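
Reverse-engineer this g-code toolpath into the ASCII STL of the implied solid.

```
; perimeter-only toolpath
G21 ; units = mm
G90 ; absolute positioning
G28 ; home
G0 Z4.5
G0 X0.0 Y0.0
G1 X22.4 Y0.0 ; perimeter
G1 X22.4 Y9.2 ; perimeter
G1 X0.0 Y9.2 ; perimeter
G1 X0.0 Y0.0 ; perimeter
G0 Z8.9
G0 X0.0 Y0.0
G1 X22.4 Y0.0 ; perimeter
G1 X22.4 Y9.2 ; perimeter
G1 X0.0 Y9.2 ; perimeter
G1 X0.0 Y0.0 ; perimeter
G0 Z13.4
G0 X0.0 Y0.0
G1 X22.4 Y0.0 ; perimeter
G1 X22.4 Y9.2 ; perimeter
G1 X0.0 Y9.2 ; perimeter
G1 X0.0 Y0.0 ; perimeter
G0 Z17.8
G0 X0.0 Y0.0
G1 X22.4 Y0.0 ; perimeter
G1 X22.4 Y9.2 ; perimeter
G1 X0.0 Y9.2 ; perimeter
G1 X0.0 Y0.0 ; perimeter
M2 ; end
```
solid part
  facet normal 0.0000 0.0000 -1.0000
    outer loop
      vertex 22.4 9.2 0.0
      vertex 22.4 0.0 0.0
      vertex 0.0 0.0 0.0
    endloop
  endfacet
  facet normal 0.0000 0.0000 -1.0000
    outer loop
      vertex 0.0 9.2 0.0
      vertex 22.4 9.2 0.0
      vertex 0.0 0.0 0.0
    endloop
  endfacet
  facet normal 0.0000 0.0000 1.0000
    outer loop
      vertex 0.0 0.0 17.8
      vertex 22.4 0.0 17.8
      vertex 22.4 9.2 17.8
    endloop
  endfacet
  facet normal 0.0000 0.0000 1.0000
    outer loop
      vertex 0.0 0.0 17.8
      vertex 22.4 9.2 17.8
      vertex 0.0 9.2 17.8
    endloop
  endfacet
  facet normal 0.0000 -1.0000 0.0000
    outer loop
      vertex 0.0 0.0 0.0
      vertex 22.4 0.0 0.0
      vertex 22.4 0.0 17.8
    endloop
  endfacet
  facet normal 0.0000 -1.0000 0.0000
    outer loop
      vertex 0.0 0.0 0.0
      vertex 22.4 0.0 17.8
      vertex 0.0 0.0 17.8
    endloop
  endfacet
  facet normal 0.0000 1.0000 0.0000
    outer loop
      vertex 22.4 9.2 17.8
      vertex 22.4 9.2 0.0
      vertex 0.0 9.2 0.0
    endloop
  endfacet
  facet normal 0.0000 1.0000 0.0000
    outer loop
      vertex 0.0 9.2 17.8
      vertex 22.4 9.2 17.8
      vertex 0.0 9.2 0.0
    endloop
  endfacet
  facet normal -1.0000 0.0000 0.0000
    outer loop
      vertex 0.0 9.2 17.8
      vertex 0.0 9.2 0.0
      vertex 0.0 0.0 0.0
    endloop
  endfacet
  facet normal -1.0000 0.0000 0.0000
    outer loop
      vertex 0.0 0.0 17.8
      vertex 0.0 9.2 17.8
      vertex 0.0 0.0 0.0
    endloop
  endfacet
  facet normal 1.0000 0.0000 0.0000
    outer loop
      vertex 22.4 0.0 0.0
      vertex 22.4 9.2 0.0
      vertex 22.4 9.2 17.8
    endloop
  endfacet
  facet normal 1.0000 0.0000 0.0000
    outer loop
      vertex 22.4 0.0 0.0
      vertex 22.4 9.2 17.8
      vertex 22.4 0.0 17.8
    endloop
  endfacet
endsolid part

The G0 Z moves step by Δz≈4.5 mm. Every layer's G1 loop is the same polygon, so the solid is a straight extrusion of it from z=0 to z≈17.8. Closing with flat bottom and top caps and triangulating gives 12 facets — a rectangular box, roughly 22.4 × 9.2 mm footprint and 17.8 mm tall.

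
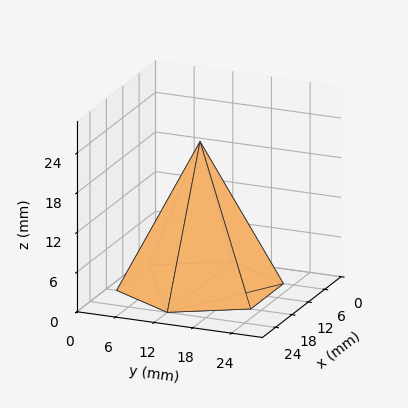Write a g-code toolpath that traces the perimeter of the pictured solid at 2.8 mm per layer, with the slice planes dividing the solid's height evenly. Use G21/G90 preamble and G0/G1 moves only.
Reading the render: the shape is a regular 6-sided pyramid, base circumscribed radius ≈ 12 mm, apex at z ≈ 22 mm (dimensions read to the nearest mm from the axis ticks). For the g-code, the solid's height is divided into equal slices at the stated Δz and each level perimeter traced with G1 moves after a G0 lift.

; perimeter-only toolpath
G21 ; units = mm
G90 ; absolute positioning
G28 ; home
; layer 1
G0 Z2.8
G0 X22.5 Y12.0
G1 X17.2 Y21.1
G1 X6.8 Y21.1
G1 X1.5 Y12.0
G1 X6.8 Y2.9
G1 X17.2 Y2.9
G1 X22.5 Y12.0
; layer 2
G0 Z5.5
G0 X21.0 Y12.0
G1 X16.5 Y19.8
G1 X7.5 Y19.8
G1 X3.0 Y12.0
G1 X7.5 Y4.2
G1 X16.5 Y4.2
G1 X21.0 Y12.0
; layer 3
G0 Z8.2
G0 X19.5 Y12.0
G1 X15.8 Y18.5
G1 X8.2 Y18.5
G1 X4.5 Y12.0
G1 X8.2 Y5.5
G1 X15.8 Y5.5
G1 X19.5 Y12.0
; layer 4
G0 Z11.0
G0 X18.0 Y12.0
G1 X15.0 Y17.2
G1 X9.0 Y17.2
G1 X6.0 Y12.0
G1 X9.0 Y6.8
G1 X15.0 Y6.8
G1 X18.0 Y12.0
; layer 5
G0 Z13.8
G0 X16.5 Y12.0
G1 X14.2 Y15.9
G1 X9.8 Y15.9
G1 X7.5 Y12.0
G1 X9.8 Y8.1
G1 X14.2 Y8.1
G1 X16.5 Y12.0
; layer 6
G0 Z16.5
G0 X15.0 Y12.0
G1 X13.5 Y14.6
G1 X10.5 Y14.6
G1 X9.0 Y12.0
G1 X10.5 Y9.4
G1 X13.5 Y9.4
G1 X15.0 Y12.0
; layer 7
G0 Z19.2
G0 X13.5 Y12.0
G1 X12.8 Y13.3
G1 X11.2 Y13.3
G1 X10.5 Y12.0
G1 X11.2 Y10.7
G1 X12.8 Y10.7
G1 X13.5 Y12.0
M2 ; end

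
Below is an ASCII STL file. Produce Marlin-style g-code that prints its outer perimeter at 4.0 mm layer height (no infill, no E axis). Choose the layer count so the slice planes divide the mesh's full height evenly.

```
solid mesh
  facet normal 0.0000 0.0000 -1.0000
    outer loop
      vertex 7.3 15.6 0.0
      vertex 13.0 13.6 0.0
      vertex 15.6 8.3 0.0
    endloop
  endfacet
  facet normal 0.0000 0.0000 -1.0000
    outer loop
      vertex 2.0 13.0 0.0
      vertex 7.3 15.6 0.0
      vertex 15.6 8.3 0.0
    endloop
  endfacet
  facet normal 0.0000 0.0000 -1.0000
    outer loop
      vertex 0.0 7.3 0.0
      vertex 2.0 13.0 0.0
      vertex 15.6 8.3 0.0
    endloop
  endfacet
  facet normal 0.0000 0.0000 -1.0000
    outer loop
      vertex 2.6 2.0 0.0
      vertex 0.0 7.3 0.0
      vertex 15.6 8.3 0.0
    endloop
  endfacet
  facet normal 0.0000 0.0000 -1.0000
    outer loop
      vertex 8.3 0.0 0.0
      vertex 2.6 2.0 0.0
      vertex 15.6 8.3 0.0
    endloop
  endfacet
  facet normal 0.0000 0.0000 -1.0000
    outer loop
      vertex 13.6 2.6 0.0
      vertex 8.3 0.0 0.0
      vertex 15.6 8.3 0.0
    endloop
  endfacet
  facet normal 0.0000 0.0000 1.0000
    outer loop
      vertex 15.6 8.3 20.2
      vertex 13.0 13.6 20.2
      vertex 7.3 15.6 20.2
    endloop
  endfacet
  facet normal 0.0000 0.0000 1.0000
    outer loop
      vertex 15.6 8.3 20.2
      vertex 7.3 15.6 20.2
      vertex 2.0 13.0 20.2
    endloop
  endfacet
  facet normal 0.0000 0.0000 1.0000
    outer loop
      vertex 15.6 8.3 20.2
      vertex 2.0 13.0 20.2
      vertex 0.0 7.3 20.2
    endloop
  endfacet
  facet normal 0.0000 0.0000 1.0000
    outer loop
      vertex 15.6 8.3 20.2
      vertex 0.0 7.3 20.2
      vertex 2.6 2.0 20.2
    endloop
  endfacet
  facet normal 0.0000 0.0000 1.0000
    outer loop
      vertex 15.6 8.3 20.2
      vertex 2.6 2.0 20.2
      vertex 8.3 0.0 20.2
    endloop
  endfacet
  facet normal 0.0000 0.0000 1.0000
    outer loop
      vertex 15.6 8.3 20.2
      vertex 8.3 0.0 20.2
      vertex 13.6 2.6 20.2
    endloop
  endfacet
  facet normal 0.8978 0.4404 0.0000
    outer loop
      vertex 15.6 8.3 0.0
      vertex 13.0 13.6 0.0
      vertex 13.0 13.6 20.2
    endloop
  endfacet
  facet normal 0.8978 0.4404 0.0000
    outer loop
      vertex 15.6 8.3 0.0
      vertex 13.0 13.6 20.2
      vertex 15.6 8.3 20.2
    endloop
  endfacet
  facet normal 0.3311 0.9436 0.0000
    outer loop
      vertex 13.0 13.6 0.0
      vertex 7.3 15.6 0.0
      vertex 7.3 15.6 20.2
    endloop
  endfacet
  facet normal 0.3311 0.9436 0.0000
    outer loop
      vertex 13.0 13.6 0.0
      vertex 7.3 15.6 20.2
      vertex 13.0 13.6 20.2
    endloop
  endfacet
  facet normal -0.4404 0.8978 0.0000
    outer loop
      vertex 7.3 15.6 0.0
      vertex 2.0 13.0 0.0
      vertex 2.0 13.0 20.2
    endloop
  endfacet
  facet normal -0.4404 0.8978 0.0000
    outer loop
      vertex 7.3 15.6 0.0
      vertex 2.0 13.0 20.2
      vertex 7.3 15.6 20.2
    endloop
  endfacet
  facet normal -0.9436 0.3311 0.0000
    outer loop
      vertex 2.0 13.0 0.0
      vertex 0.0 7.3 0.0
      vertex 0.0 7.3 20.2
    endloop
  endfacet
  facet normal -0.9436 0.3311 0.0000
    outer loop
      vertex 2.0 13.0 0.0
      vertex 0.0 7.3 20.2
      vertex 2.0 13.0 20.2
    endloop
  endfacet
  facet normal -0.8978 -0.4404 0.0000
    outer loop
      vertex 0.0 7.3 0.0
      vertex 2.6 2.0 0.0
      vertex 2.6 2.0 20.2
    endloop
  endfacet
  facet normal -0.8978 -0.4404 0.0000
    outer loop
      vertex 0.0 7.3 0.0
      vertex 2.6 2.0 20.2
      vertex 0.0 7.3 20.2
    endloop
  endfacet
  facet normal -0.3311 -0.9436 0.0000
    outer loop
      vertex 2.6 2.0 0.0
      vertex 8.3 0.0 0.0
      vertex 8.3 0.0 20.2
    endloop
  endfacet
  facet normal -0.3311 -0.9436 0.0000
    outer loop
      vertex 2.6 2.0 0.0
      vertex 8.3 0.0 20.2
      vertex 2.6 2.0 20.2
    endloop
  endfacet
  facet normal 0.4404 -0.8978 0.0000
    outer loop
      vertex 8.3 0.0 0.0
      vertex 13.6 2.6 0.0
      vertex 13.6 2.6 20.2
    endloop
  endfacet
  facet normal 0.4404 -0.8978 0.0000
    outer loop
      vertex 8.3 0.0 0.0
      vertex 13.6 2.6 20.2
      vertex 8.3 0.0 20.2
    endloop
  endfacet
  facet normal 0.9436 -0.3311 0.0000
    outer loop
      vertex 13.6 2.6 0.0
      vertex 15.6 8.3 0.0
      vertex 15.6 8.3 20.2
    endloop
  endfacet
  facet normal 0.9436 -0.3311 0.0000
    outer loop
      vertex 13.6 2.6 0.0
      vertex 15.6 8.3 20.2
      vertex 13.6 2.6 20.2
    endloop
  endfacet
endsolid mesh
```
; perimeter-only toolpath
G21 ; units = mm
G90 ; absolute positioning
G28 ; home
; layer 1
G0 Z4.0
G0 X15.6 Y8.3
G1 X13.0 Y13.6
G1 X7.3 Y15.6
G1 X2.0 Y13.0
G1 X0.0 Y7.3
G1 X2.6 Y2.0
G1 X8.3 Y0.0
G1 X13.6 Y2.6
G1 X15.6 Y8.3
; layer 2
G0 Z8.1
G0 X15.6 Y8.3
G1 X13.0 Y13.6
G1 X7.3 Y15.6
G1 X2.0 Y13.0
G1 X0.0 Y7.3
G1 X2.6 Y2.0
G1 X8.3 Y0.0
G1 X13.6 Y2.6
G1 X15.6 Y8.3
; layer 3
G0 Z12.1
G0 X15.6 Y8.3
G1 X13.0 Y13.6
G1 X7.3 Y15.6
G1 X2.0 Y13.0
G1 X0.0 Y7.3
G1 X2.6 Y2.0
G1 X8.3 Y0.0
G1 X13.6 Y2.6
G1 X15.6 Y8.3
; layer 4
G0 Z16.2
G0 X15.6 Y8.3
G1 X13.0 Y13.6
G1 X7.3 Y15.6
G1 X2.0 Y13.0
G1 X0.0 Y7.3
G1 X2.6 Y2.0
G1 X8.3 Y0.0
G1 X13.6 Y2.6
G1 X15.6 Y8.3
; layer 5
G0 Z20.2
G0 X15.6 Y8.3
G1 X13.0 Y13.6
G1 X7.3 Y15.6
G1 X2.0 Y13.0
G1 X0.0 Y7.3
G1 X2.6 Y2.0
G1 X8.3 Y0.0
G1 X13.6 Y2.6
G1 X15.6 Y8.3
M2 ; end

The solid is a regular 8-sided prism (a cylinder approximated with 8 flat sides), circumscribed radius ≈ 7.8 mm, height ≈ 20.2 mm. Slicing at Δz = 4.0 mm — 5 equal slices spanning the solid's height, so layer i sits at z = i·h/5 — gives 5 non-empty perimeters. Each is a 8-segment closed polygon; G0 lifts to the layer z and rapids to the start vertex, then G1 traces the edges.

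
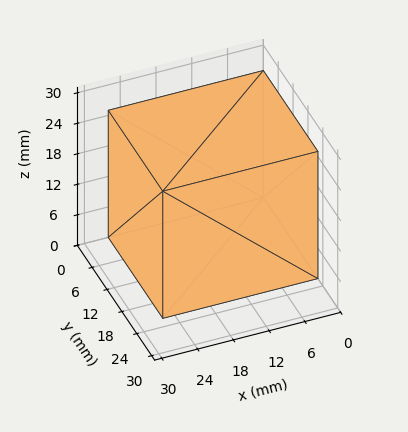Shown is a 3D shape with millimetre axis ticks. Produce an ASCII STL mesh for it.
Reading the render: the shape is a rectangular box, roughly 26 × 22 mm footprint and 25 mm tall (dimensions read to the nearest mm from the axis ticks). For the STL, each face is triangulated and given an outward normal.

solid part
  facet normal 0.0000 0.0000 -1.0000
    outer loop
      vertex 26.0 22.0 0.0
      vertex 26.0 0.0 0.0
      vertex 0.0 0.0 0.0
    endloop
  endfacet
  facet normal 0.0000 0.0000 -1.0000
    outer loop
      vertex 0.0 22.0 0.0
      vertex 26.0 22.0 0.0
      vertex 0.0 0.0 0.0
    endloop
  endfacet
  facet normal 0.0000 0.0000 1.0000
    outer loop
      vertex 0.0 0.0 25.0
      vertex 26.0 0.0 25.0
      vertex 26.0 22.0 25.0
    endloop
  endfacet
  facet normal 0.0000 0.0000 1.0000
    outer loop
      vertex 0.0 0.0 25.0
      vertex 26.0 22.0 25.0
      vertex 0.0 22.0 25.0
    endloop
  endfacet
  facet normal 0.0000 -1.0000 0.0000
    outer loop
      vertex 0.0 0.0 0.0
      vertex 26.0 0.0 0.0
      vertex 26.0 0.0 25.0
    endloop
  endfacet
  facet normal 0.0000 -1.0000 0.0000
    outer loop
      vertex 0.0 0.0 0.0
      vertex 26.0 0.0 25.0
      vertex 0.0 0.0 25.0
    endloop
  endfacet
  facet normal 0.0000 1.0000 0.0000
    outer loop
      vertex 26.0 22.0 25.0
      vertex 26.0 22.0 0.0
      vertex 0.0 22.0 0.0
    endloop
  endfacet
  facet normal 0.0000 1.0000 0.0000
    outer loop
      vertex 0.0 22.0 25.0
      vertex 26.0 22.0 25.0
      vertex 0.0 22.0 0.0
    endloop
  endfacet
  facet normal -1.0000 0.0000 0.0000
    outer loop
      vertex 0.0 22.0 25.0
      vertex 0.0 22.0 0.0
      vertex 0.0 0.0 0.0
    endloop
  endfacet
  facet normal -1.0000 0.0000 0.0000
    outer loop
      vertex 0.0 0.0 25.0
      vertex 0.0 22.0 25.0
      vertex 0.0 0.0 0.0
    endloop
  endfacet
  facet normal 1.0000 0.0000 0.0000
    outer loop
      vertex 26.0 0.0 0.0
      vertex 26.0 22.0 0.0
      vertex 26.0 22.0 25.0
    endloop
  endfacet
  facet normal 1.0000 0.0000 0.0000
    outer loop
      vertex 26.0 0.0 0.0
      vertex 26.0 22.0 25.0
      vertex 26.0 0.0 25.0
    endloop
  endfacet
endsolid part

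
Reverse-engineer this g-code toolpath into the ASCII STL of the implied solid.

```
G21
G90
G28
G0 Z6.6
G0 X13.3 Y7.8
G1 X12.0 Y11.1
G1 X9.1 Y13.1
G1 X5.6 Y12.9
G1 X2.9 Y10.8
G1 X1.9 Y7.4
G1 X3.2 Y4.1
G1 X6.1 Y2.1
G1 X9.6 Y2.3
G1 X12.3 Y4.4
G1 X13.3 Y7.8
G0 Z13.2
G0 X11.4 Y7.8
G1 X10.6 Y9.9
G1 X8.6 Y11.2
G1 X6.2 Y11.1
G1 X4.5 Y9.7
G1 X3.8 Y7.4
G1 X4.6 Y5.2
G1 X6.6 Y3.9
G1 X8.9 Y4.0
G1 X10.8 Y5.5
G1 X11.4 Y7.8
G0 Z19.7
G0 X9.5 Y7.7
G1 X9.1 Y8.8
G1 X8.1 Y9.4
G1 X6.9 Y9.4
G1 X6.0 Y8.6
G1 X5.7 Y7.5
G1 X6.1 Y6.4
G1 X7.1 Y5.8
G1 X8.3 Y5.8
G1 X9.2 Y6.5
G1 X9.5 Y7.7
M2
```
solid part
  facet normal 0.0000 0.0000 -1.0000
    outer loop
      vertex 9.6 14.9 0.0
      vertex 13.5 12.3 0.0
      vertex 15.2 7.9 0.0
    endloop
  endfacet
  facet normal 0.0000 0.0000 -1.0000
    outer loop
      vertex 4.9 14.7 0.0
      vertex 9.6 14.9 0.0
      vertex 15.2 7.9 0.0
    endloop
  endfacet
  facet normal 0.0000 0.0000 -1.0000
    outer loop
      vertex 1.3 11.8 0.0
      vertex 4.9 14.7 0.0
      vertex 15.2 7.9 0.0
    endloop
  endfacet
  facet normal 0.0000 0.0000 -1.0000
    outer loop
      vertex 0.0 7.3 0.0
      vertex 1.3 11.8 0.0
      vertex 15.2 7.9 0.0
    endloop
  endfacet
  facet normal 0.0000 0.0000 -1.0000
    outer loop
      vertex 1.7 2.9 0.0
      vertex 0.0 7.3 0.0
      vertex 15.2 7.9 0.0
    endloop
  endfacet
  facet normal 0.0000 0.0000 -1.0000
    outer loop
      vertex 5.6 0.3 0.0
      vertex 1.7 2.9 0.0
      vertex 15.2 7.9 0.0
    endloop
  endfacet
  facet normal 0.0000 0.0000 -1.0000
    outer loop
      vertex 10.3 0.5 0.0
      vertex 5.6 0.3 0.0
      vertex 15.2 7.9 0.0
    endloop
  endfacet
  facet normal 0.0000 0.0000 -1.0000
    outer loop
      vertex 13.9 3.4 0.0
      vertex 10.3 0.5 0.0
      vertex 15.2 7.9 0.0
    endloop
  endfacet
  facet normal 0.8997 0.3476 0.2640
    outer loop
      vertex 15.2 7.9 0.0
      vertex 13.5 12.3 0.0
      vertex 7.6 7.6 26.3
    endloop
  endfacet
  facet normal 0.5351 0.8026 0.2635
    outer loop
      vertex 13.5 12.3 0.0
      vertex 9.6 14.9 0.0
      vertex 7.6 7.6 26.3
    endloop
  endfacet
  facet normal -0.0410 0.9636 0.2643
    outer loop
      vertex 9.6 14.9 0.0
      vertex 4.9 14.7 0.0
      vertex 7.6 7.6 26.3
    endloop
  endfacet
  facet normal -0.6049 0.7509 0.2648
    outer loop
      vertex 4.9 14.7 0.0
      vertex 1.3 11.8 0.0
      vertex 7.6 7.6 26.3
    endloop
  endfacet
  facet normal -0.9265 0.2676 0.2647
    outer loop
      vertex 1.3 11.8 0.0
      vertex 0.0 7.3 0.0
      vertex 7.6 7.6 26.3
    endloop
  endfacet
  facet normal -0.8997 -0.3476 0.2640
    outer loop
      vertex 0.0 7.3 0.0
      vertex 1.7 2.9 0.0
      vertex 7.6 7.6 26.3
    endloop
  endfacet
  facet normal -0.5351 -0.8026 0.2635
    outer loop
      vertex 1.7 2.9 0.0
      vertex 5.6 0.3 0.0
      vertex 7.6 7.6 26.3
    endloop
  endfacet
  facet normal 0.0410 -0.9636 0.2643
    outer loop
      vertex 5.6 0.3 0.0
      vertex 10.3 0.5 0.0
      vertex 7.6 7.6 26.3
    endloop
  endfacet
  facet normal 0.6049 -0.7509 0.2648
    outer loop
      vertex 10.3 0.5 0.0
      vertex 13.9 3.4 0.0
      vertex 7.6 7.6 26.3
    endloop
  endfacet
  facet normal 0.9265 -0.2676 0.2647
    outer loop
      vertex 13.9 3.4 0.0
      vertex 15.2 7.9 0.0
      vertex 7.6 7.6 26.3
    endloop
  endfacet
endsolid part

The G0 Z moves step by Δz≈6.6 mm. The G1 loops shrink linearly with z, so the solid tapers from its base footprint up to z≈26.3. Closing with a flat bottom cap and the tapered top and triangulating gives 18 facets — a regular 10-sided pyramid, base circumscribed radius ≈ 7.6 mm, apex at z ≈ 26.3 mm.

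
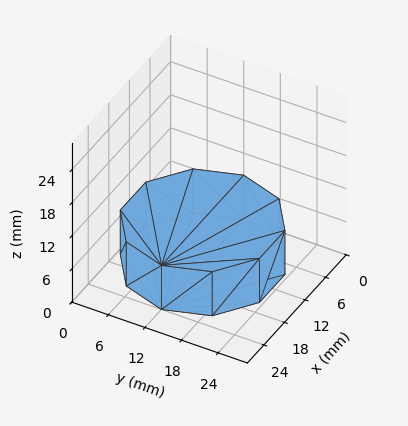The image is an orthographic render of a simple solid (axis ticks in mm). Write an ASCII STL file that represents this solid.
Reading the render: the shape is a regular 10-sided prism (a cylinder approximated with 10 flat sides), circumscribed radius ≈ 12 mm, height ≈ 8 mm (dimensions read to the nearest mm from the axis ticks). For the STL, each face is triangulated and given an outward normal.

solid part
  facet normal 0.0000 0.0000 -1.0000
    outer loop
      vertex 15.71 23.41 0.00
      vertex 21.71 19.05 0.00
      vertex 24.00 12.00 0.00
    endloop
  endfacet
  facet normal 0.0000 0.0000 -1.0000
    outer loop
      vertex 8.29 23.41 0.00
      vertex 15.71 23.41 0.00
      vertex 24.00 12.00 0.00
    endloop
  endfacet
  facet normal 0.0000 0.0000 -1.0000
    outer loop
      vertex 2.29 19.05 0.00
      vertex 8.29 23.41 0.00
      vertex 24.00 12.00 0.00
    endloop
  endfacet
  facet normal 0.0000 0.0000 -1.0000
    outer loop
      vertex 0.00 12.00 0.00
      vertex 2.29 19.05 0.00
      vertex 24.00 12.00 0.00
    endloop
  endfacet
  facet normal 0.0000 0.0000 -1.0000
    outer loop
      vertex 2.29 4.95 0.00
      vertex 0.00 12.00 0.00
      vertex 24.00 12.00 0.00
    endloop
  endfacet
  facet normal 0.0000 0.0000 -1.0000
    outer loop
      vertex 8.29 0.59 0.00
      vertex 2.29 4.95 0.00
      vertex 24.00 12.00 0.00
    endloop
  endfacet
  facet normal 0.0000 0.0000 -1.0000
    outer loop
      vertex 15.71 0.59 0.00
      vertex 8.29 0.59 0.00
      vertex 24.00 12.00 0.00
    endloop
  endfacet
  facet normal 0.0000 0.0000 -1.0000
    outer loop
      vertex 21.71 4.95 0.00
      vertex 15.71 0.59 0.00
      vertex 24.00 12.00 0.00
    endloop
  endfacet
  facet normal 0.0000 0.0000 1.0000
    outer loop
      vertex 24.00 12.00 8.00
      vertex 21.71 19.05 8.00
      vertex 15.71 23.41 8.00
    endloop
  endfacet
  facet normal 0.0000 0.0000 1.0000
    outer loop
      vertex 24.00 12.00 8.00
      vertex 15.71 23.41 8.00
      vertex 8.29 23.41 8.00
    endloop
  endfacet
  facet normal 0.0000 0.0000 1.0000
    outer loop
      vertex 24.00 12.00 8.00
      vertex 8.29 23.41 8.00
      vertex 2.29 19.05 8.00
    endloop
  endfacet
  facet normal 0.0000 0.0000 1.0000
    outer loop
      vertex 24.00 12.00 8.00
      vertex 2.29 19.05 8.00
      vertex 0.00 12.00 8.00
    endloop
  endfacet
  facet normal 0.0000 0.0000 1.0000
    outer loop
      vertex 24.00 12.00 8.00
      vertex 0.00 12.00 8.00
      vertex 2.29 4.95 8.00
    endloop
  endfacet
  facet normal 0.0000 0.0000 1.0000
    outer loop
      vertex 24.00 12.00 8.00
      vertex 2.29 4.95 8.00
      vertex 8.29 0.59 8.00
    endloop
  endfacet
  facet normal 0.0000 0.0000 1.0000
    outer loop
      vertex 24.00 12.00 8.00
      vertex 8.29 0.59 8.00
      vertex 15.71 0.59 8.00
    endloop
  endfacet
  facet normal 0.0000 0.0000 1.0000
    outer loop
      vertex 24.00 12.00 8.00
      vertex 15.71 0.59 8.00
      vertex 21.71 4.95 8.00
    endloop
  endfacet
  facet normal 0.9511 0.3089 0.0000
    outer loop
      vertex 24.00 12.00 0.00
      vertex 21.71 19.05 0.00
      vertex 21.71 19.05 8.00
    endloop
  endfacet
  facet normal 0.9511 0.3089 0.0000
    outer loop
      vertex 24.00 12.00 0.00
      vertex 21.71 19.05 8.00
      vertex 24.00 12.00 8.00
    endloop
  endfacet
  facet normal 0.5879 0.8090 0.0000
    outer loop
      vertex 21.71 19.05 0.00
      vertex 15.71 23.41 0.00
      vertex 15.71 23.41 8.00
    endloop
  endfacet
  facet normal 0.5879 0.8090 0.0000
    outer loop
      vertex 21.71 19.05 0.00
      vertex 15.71 23.41 8.00
      vertex 21.71 19.05 8.00
    endloop
  endfacet
  facet normal 0.0000 1.0000 0.0000
    outer loop
      vertex 15.71 23.41 0.00
      vertex 8.29 23.41 0.00
      vertex 8.29 23.41 8.00
    endloop
  endfacet
  facet normal 0.0000 1.0000 0.0000
    outer loop
      vertex 15.71 23.41 0.00
      vertex 8.29 23.41 8.00
      vertex 15.71 23.41 8.00
    endloop
  endfacet
  facet normal -0.5879 0.8090 0.0000
    outer loop
      vertex 8.29 23.41 0.00
      vertex 2.29 19.05 0.00
      vertex 2.29 19.05 8.00
    endloop
  endfacet
  facet normal -0.5879 0.8090 0.0000
    outer loop
      vertex 8.29 23.41 0.00
      vertex 2.29 19.05 8.00
      vertex 8.29 23.41 8.00
    endloop
  endfacet
  facet normal -0.9511 0.3089 0.0000
    outer loop
      vertex 2.29 19.05 0.00
      vertex 0.00 12.00 0.00
      vertex 0.00 12.00 8.00
    endloop
  endfacet
  facet normal -0.9511 0.3089 0.0000
    outer loop
      vertex 2.29 19.05 0.00
      vertex 0.00 12.00 8.00
      vertex 2.29 19.05 8.00
    endloop
  endfacet
  facet normal -0.9511 -0.3089 0.0000
    outer loop
      vertex 0.00 12.00 0.00
      vertex 2.29 4.95 0.00
      vertex 2.29 4.95 8.00
    endloop
  endfacet
  facet normal -0.9511 -0.3089 0.0000
    outer loop
      vertex 0.00 12.00 0.00
      vertex 2.29 4.95 8.00
      vertex 0.00 12.00 8.00
    endloop
  endfacet
  facet normal -0.5879 -0.8090 0.0000
    outer loop
      vertex 2.29 4.95 0.00
      vertex 8.29 0.59 0.00
      vertex 8.29 0.59 8.00
    endloop
  endfacet
  facet normal -0.5879 -0.8090 0.0000
    outer loop
      vertex 2.29 4.95 0.00
      vertex 8.29 0.59 8.00
      vertex 2.29 4.95 8.00
    endloop
  endfacet
  facet normal 0.0000 -1.0000 0.0000
    outer loop
      vertex 8.29 0.59 0.00
      vertex 15.71 0.59 0.00
      vertex 15.71 0.59 8.00
    endloop
  endfacet
  facet normal 0.0000 -1.0000 0.0000
    outer loop
      vertex 8.29 0.59 0.00
      vertex 15.71 0.59 8.00
      vertex 8.29 0.59 8.00
    endloop
  endfacet
  facet normal 0.5879 -0.8090 0.0000
    outer loop
      vertex 15.71 0.59 0.00
      vertex 21.71 4.95 0.00
      vertex 21.71 4.95 8.00
    endloop
  endfacet
  facet normal 0.5879 -0.8090 0.0000
    outer loop
      vertex 15.71 0.59 0.00
      vertex 21.71 4.95 8.00
      vertex 15.71 0.59 8.00
    endloop
  endfacet
  facet normal 0.9511 -0.3089 0.0000
    outer loop
      vertex 21.71 4.95 0.00
      vertex 24.00 12.00 0.00
      vertex 24.00 12.00 8.00
    endloop
  endfacet
  facet normal 0.9511 -0.3089 0.0000
    outer loop
      vertex 21.71 4.95 0.00
      vertex 24.00 12.00 8.00
      vertex 21.71 4.95 8.00
    endloop
  endfacet
endsolid part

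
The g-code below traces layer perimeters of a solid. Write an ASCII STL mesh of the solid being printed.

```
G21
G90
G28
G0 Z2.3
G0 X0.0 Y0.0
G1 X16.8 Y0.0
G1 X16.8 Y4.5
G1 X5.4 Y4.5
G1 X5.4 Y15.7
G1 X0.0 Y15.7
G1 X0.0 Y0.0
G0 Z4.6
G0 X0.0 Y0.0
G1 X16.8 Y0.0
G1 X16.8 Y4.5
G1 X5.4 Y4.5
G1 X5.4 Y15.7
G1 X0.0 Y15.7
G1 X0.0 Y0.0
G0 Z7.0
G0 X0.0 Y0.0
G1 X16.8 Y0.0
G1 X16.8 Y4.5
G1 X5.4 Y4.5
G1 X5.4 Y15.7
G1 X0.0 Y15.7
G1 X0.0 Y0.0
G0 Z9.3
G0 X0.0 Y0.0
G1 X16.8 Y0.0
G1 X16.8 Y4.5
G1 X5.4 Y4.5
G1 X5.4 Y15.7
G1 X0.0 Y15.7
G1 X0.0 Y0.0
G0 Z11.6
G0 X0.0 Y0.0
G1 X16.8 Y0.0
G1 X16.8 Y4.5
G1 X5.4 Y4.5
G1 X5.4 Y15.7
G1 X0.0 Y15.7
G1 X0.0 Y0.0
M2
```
solid part
  facet normal 0.0000 0.0000 -1.0000
    outer loop
      vertex 16.8 4.5 0.0
      vertex 16.8 0.0 0.0
      vertex 0.0 0.0 0.0
    endloop
  endfacet
  facet normal 0.0000 0.0000 -1.0000
    outer loop
      vertex 5.4 4.5 0.0
      vertex 16.8 4.5 0.0
      vertex 0.0 0.0 0.0
    endloop
  endfacet
  facet normal 0.0000 0.0000 -1.0000
    outer loop
      vertex 5.4 15.7 0.0
      vertex 5.4 4.5 0.0
      vertex 0.0 0.0 0.0
    endloop
  endfacet
  facet normal 0.0000 0.0000 -1.0000
    outer loop
      vertex 0.0 15.7 0.0
      vertex 5.4 15.7 0.0
      vertex 0.0 0.0 0.0
    endloop
  endfacet
  facet normal 0.0000 0.0000 1.0000
    outer loop
      vertex 0.0 0.0 11.6
      vertex 16.8 0.0 11.6
      vertex 16.8 4.5 11.6
    endloop
  endfacet
  facet normal 0.0000 0.0000 1.0000
    outer loop
      vertex 0.0 0.0 11.6
      vertex 16.8 4.5 11.6
      vertex 5.4 4.5 11.6
    endloop
  endfacet
  facet normal 0.0000 0.0000 1.0000
    outer loop
      vertex 0.0 0.0 11.6
      vertex 5.4 4.5 11.6
      vertex 5.4 15.7 11.6
    endloop
  endfacet
  facet normal 0.0000 0.0000 1.0000
    outer loop
      vertex 0.0 0.0 11.6
      vertex 5.4 15.7 11.6
      vertex 0.0 15.7 11.6
    endloop
  endfacet
  facet normal 0.0000 -1.0000 0.0000
    outer loop
      vertex 0.0 0.0 0.0
      vertex 16.8 0.0 0.0
      vertex 16.8 0.0 11.6
    endloop
  endfacet
  facet normal 0.0000 -1.0000 0.0000
    outer loop
      vertex 0.0 0.0 0.0
      vertex 16.8 0.0 11.6
      vertex 0.0 0.0 11.6
    endloop
  endfacet
  facet normal 1.0000 0.0000 0.0000
    outer loop
      vertex 16.8 0.0 0.0
      vertex 16.8 4.5 0.0
      vertex 16.8 4.5 11.6
    endloop
  endfacet
  facet normal 1.0000 0.0000 0.0000
    outer loop
      vertex 16.8 0.0 0.0
      vertex 16.8 4.5 11.6
      vertex 16.8 0.0 11.6
    endloop
  endfacet
  facet normal 0.0000 1.0000 0.0000
    outer loop
      vertex 16.8 4.5 0.0
      vertex 5.4 4.5 0.0
      vertex 5.4 4.5 11.6
    endloop
  endfacet
  facet normal 0.0000 1.0000 0.0000
    outer loop
      vertex 16.8 4.5 0.0
      vertex 5.4 4.5 11.6
      vertex 16.8 4.5 11.6
    endloop
  endfacet
  facet normal 1.0000 0.0000 0.0000
    outer loop
      vertex 5.4 4.5 0.0
      vertex 5.4 15.7 0.0
      vertex 5.4 15.7 11.6
    endloop
  endfacet
  facet normal 1.0000 0.0000 0.0000
    outer loop
      vertex 5.4 4.5 0.0
      vertex 5.4 15.7 11.6
      vertex 5.4 4.5 11.6
    endloop
  endfacet
  facet normal 0.0000 1.0000 0.0000
    outer loop
      vertex 5.4 15.7 0.0
      vertex 0.0 15.7 0.0
      vertex 0.0 15.7 11.6
    endloop
  endfacet
  facet normal 0.0000 1.0000 0.0000
    outer loop
      vertex 5.4 15.7 0.0
      vertex 0.0 15.7 11.6
      vertex 5.4 15.7 11.6
    endloop
  endfacet
  facet normal -1.0000 0.0000 0.0000
    outer loop
      vertex 0.0 15.7 0.0
      vertex 0.0 0.0 0.0
      vertex 0.0 0.0 11.6
    endloop
  endfacet
  facet normal -1.0000 0.0000 0.0000
    outer loop
      vertex 0.0 15.7 0.0
      vertex 0.0 0.0 11.6
      vertex 0.0 15.7 11.6
    endloop
  endfacet
endsolid part

The G0 Z moves step by Δz≈2.3 mm. Every layer's G1 loop is the same polygon, so the solid is a straight extrusion of it from z=0 to z≈11.6. Closing with flat bottom and top caps and triangulating gives 20 facets — an L-shaped prism: outer 16.8 × 15.7 mm, arm thicknesses ≈ 4.5 mm (horizontal) and 5.4 mm (vertical), extruded 11.6 mm in z.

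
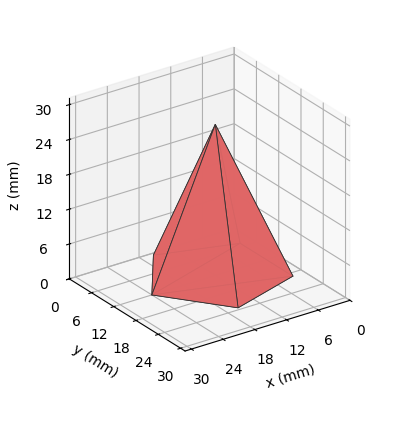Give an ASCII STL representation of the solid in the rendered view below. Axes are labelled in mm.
Reading the render: the shape is a regular 5-sided pyramid, base circumscribed radius ≈ 12 mm, apex at z ≈ 26 mm (dimensions read to the nearest mm from the axis ticks). For the STL, each face is triangulated and given an outward normal.

solid part
  facet normal 0.0000 0.0000 -1.0000
    outer loop
      vertex 2.3 19.1 0.0
      vertex 15.7 23.4 0.0
      vertex 24.0 12.0 0.0
    endloop
  endfacet
  facet normal 0.0000 0.0000 -1.0000
    outer loop
      vertex 2.3 4.9 0.0
      vertex 2.3 19.1 0.0
      vertex 24.0 12.0 0.0
    endloop
  endfacet
  facet normal 0.0000 0.0000 -1.0000
    outer loop
      vertex 15.7 0.6 0.0
      vertex 2.3 4.9 0.0
      vertex 24.0 12.0 0.0
    endloop
  endfacet
  facet normal 0.7574 0.5515 0.3496
    outer loop
      vertex 24.0 12.0 0.0
      vertex 15.7 23.4 0.0
      vertex 12.0 12.0 26.0
    endloop
  endfacet
  facet normal -0.2862 0.8918 0.3503
    outer loop
      vertex 15.7 23.4 0.0
      vertex 2.3 19.1 0.0
      vertex 12.0 12.0 26.0
    endloop
  endfacet
  facet normal -0.9369 0.0000 0.3495
    outer loop
      vertex 2.3 19.1 0.0
      vertex 2.3 4.9 0.0
      vertex 12.0 12.0 26.0
    endloop
  endfacet
  facet normal -0.2862 -0.8918 0.3503
    outer loop
      vertex 2.3 4.9 0.0
      vertex 15.7 0.6 0.0
      vertex 12.0 12.0 26.0
    endloop
  endfacet
  facet normal 0.7574 -0.5515 0.3496
    outer loop
      vertex 15.7 0.6 0.0
      vertex 24.0 12.0 0.0
      vertex 12.0 12.0 26.0
    endloop
  endfacet
endsolid part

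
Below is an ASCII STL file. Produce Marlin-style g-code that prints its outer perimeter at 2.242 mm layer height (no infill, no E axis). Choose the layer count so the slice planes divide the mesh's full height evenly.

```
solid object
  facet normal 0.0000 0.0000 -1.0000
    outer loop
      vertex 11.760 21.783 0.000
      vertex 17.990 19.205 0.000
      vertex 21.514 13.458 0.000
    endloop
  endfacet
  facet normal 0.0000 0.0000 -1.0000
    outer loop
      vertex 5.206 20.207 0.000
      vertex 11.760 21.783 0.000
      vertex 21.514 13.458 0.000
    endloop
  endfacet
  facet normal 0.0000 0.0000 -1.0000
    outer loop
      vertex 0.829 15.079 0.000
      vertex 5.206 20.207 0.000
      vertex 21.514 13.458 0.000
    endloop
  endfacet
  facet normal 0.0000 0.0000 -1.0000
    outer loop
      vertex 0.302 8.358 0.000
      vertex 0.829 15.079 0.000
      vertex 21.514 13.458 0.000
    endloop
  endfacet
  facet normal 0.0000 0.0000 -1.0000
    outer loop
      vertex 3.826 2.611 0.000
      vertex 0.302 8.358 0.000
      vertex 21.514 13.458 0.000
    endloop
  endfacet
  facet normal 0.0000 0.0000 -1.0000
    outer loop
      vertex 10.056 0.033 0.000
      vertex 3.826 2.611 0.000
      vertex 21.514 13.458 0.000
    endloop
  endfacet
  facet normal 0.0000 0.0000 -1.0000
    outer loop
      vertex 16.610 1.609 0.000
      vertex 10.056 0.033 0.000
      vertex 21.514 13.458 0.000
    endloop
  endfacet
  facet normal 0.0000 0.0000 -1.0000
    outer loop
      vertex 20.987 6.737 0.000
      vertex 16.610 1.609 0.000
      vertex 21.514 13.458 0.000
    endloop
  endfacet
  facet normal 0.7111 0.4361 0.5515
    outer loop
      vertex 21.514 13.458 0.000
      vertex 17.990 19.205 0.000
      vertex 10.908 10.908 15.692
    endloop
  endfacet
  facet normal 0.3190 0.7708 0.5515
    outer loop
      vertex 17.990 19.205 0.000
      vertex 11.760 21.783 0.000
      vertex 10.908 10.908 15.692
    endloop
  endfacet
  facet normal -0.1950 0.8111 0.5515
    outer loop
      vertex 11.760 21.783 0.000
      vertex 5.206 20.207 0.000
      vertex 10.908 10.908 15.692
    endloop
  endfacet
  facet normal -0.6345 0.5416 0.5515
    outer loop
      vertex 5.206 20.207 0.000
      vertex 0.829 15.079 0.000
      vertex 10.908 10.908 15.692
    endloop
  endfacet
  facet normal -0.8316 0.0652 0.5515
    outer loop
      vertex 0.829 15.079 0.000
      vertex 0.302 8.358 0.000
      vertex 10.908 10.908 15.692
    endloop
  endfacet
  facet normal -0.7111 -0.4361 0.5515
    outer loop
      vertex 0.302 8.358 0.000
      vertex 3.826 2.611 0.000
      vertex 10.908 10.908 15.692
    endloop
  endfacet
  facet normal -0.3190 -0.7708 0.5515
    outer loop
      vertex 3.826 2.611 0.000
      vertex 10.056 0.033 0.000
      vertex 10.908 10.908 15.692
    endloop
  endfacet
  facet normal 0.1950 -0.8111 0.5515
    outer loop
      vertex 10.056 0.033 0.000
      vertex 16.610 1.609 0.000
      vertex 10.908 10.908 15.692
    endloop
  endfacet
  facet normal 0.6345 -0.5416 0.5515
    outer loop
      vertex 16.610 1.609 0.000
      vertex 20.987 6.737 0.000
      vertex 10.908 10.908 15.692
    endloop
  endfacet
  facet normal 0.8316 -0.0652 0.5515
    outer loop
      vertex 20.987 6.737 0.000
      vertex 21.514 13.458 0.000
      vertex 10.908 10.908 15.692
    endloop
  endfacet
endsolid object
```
; perimeter-only toolpath
G21 ; units = mm
G90 ; absolute positioning
G28 ; home
; layer 1
G0 Z2.242
G0 X19.999 Y13.094
G1 X16.978 Y18.020
G1 X11.638 Y20.229
G1 X6.021 Y18.879
G1 X2.269 Y14.483
G1 X1.817 Y8.722
G1 X4.838 Y3.796
G1 X10.178 Y1.587
G1 X15.795 Y2.937
G1 X19.547 Y7.333
G1 X19.999 Y13.094
; layer 2
G0 Z4.483
G0 X18.484 Y12.729
G1 X15.967 Y16.834
G1 X11.517 Y18.676
G1 X6.835 Y17.550
G1 X3.709 Y13.887
G1 X3.332 Y9.087
G1 X5.849 Y4.982
G1 X10.299 Y3.140
G1 X14.981 Y4.266
G1 X18.107 Y7.929
G1 X18.484 Y12.729
; layer 3
G0 Z6.725
G0 X16.969 Y12.365
G1 X14.955 Y15.649
G1 X11.395 Y17.122
G1 X7.650 Y16.222
G1 X5.149 Y13.291
G1 X4.847 Y9.451
G1 X6.861 Y6.167
G1 X10.421 Y4.694
G1 X14.166 Y5.594
G1 X16.667 Y8.525
G1 X16.969 Y12.365
; layer 4
G0 Z8.967
G0 X15.453 Y12.001
G1 X13.943 Y14.464
G1 X11.273 Y15.569
G1 X8.464 Y14.893
G1 X6.588 Y12.696
G1 X6.363 Y9.815
G1 X7.873 Y7.352
G1 X10.543 Y6.247
G1 X13.352 Y6.923
G1 X15.228 Y9.120
G1 X15.453 Y12.001
; layer 5
G0 Z11.209
G0 X13.938 Y11.637
G1 X12.931 Y13.279
G1 X11.151 Y14.015
G1 X9.279 Y13.565
G1 X8.028 Y12.100
G1 X7.878 Y10.179
G1 X8.885 Y8.537
G1 X10.665 Y7.801
G1 X12.537 Y8.251
G1 X13.788 Y9.716
G1 X13.938 Y11.637
; layer 6
G0 Z13.450
G0 X12.423 Y11.272
G1 X11.920 Y12.093
G1 X11.030 Y12.462
G1 X10.093 Y12.236
G1 X9.468 Y11.504
G1 X9.393 Y10.544
G1 X9.896 Y9.723
G1 X10.786 Y9.354
G1 X11.723 Y9.580
G1 X12.348 Y10.312
G1 X12.423 Y11.272
M2 ; end

The solid is a regular 10-sided pyramid, base circumscribed radius ≈ 10.9 mm, apex at z ≈ 15.7 mm. Slicing at Δz = 2.242 mm — 7 equal slices spanning the solid's height, so layer i sits at z = i·h/7 — gives 6 non-empty perimeters. Each is a 10-segment closed polygon; G0 lifts to the layer z and rapids to the start vertex, then G1 traces the edges. The cross-section shrinks linearly with z (the slice at the apex is degenerate and omitted).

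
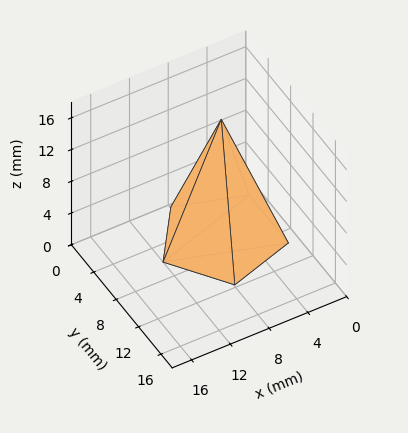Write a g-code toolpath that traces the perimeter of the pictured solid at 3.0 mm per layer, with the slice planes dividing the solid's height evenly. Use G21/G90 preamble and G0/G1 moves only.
Reading the render: the shape is a regular 5-sided pyramid, base circumscribed radius ≈ 6 mm, apex at z ≈ 15 mm (dimensions read to the nearest mm from the axis ticks). For the g-code, the solid's height is divided into equal slices at the stated Δz and each level perimeter traced with G1 moves after a G0 lift.

; perimeter-only toolpath
G21 ; units = mm
G90 ; absolute positioning
G28 ; home
; layer 1
G0 Z3.0
G0 X10.8 Y6.0
G1 X7.5 Y10.6
G1 X2.1 Y8.8
G1 X2.1 Y3.2
G1 X7.5 Y1.4
G1 X10.8 Y6.0
; layer 2
G0 Z6.0
G0 X9.6 Y6.0
G1 X7.1 Y9.4
G1 X3.1 Y8.1
G1 X3.1 Y3.9
G1 X7.1 Y2.6
G1 X9.6 Y6.0
; layer 3
G0 Z9.0
G0 X8.4 Y6.0
G1 X6.8 Y8.3
G1 X4.0 Y7.4
G1 X4.0 Y4.6
G1 X6.8 Y3.7
G1 X8.4 Y6.0
; layer 4
G0 Z12.0
G0 X7.2 Y6.0
G1 X6.4 Y7.1
G1 X5.0 Y6.7
G1 X5.0 Y5.3
G1 X6.4 Y4.9
G1 X7.2 Y6.0
M2 ; end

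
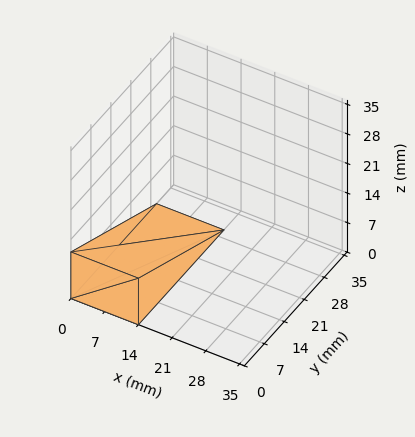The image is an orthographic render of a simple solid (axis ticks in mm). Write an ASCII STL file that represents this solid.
Reading the render: the shape is a wedge (ramp): 14 × 30 mm base, rising to 11 mm along the y=0 edge and sloping linearly to z=0 at y=30 (dimensions read to the nearest mm from the axis ticks). For the STL, each face is triangulated and given an outward normal.

solid part
  facet normal 0.0000 0.0000 -1.0000
    outer loop
      vertex 14.00 30.00 0.00
      vertex 14.00 0.00 0.00
      vertex 0.00 0.00 0.00
    endloop
  endfacet
  facet normal 0.0000 0.0000 -1.0000
    outer loop
      vertex 0.00 30.00 0.00
      vertex 14.00 30.00 0.00
      vertex 0.00 0.00 0.00
    endloop
  endfacet
  facet normal 0.0000 -1.0000 0.0000
    outer loop
      vertex 0.00 0.00 0.00
      vertex 14.00 0.00 0.00
      vertex 14.00 0.00 11.00
    endloop
  endfacet
  facet normal 0.0000 -1.0000 0.0000
    outer loop
      vertex 0.00 0.00 0.00
      vertex 14.00 0.00 11.00
      vertex 0.00 0.00 11.00
    endloop
  endfacet
  facet normal 0.0000 0.3443 0.9389
    outer loop
      vertex 0.00 0.00 11.00
      vertex 14.00 0.00 11.00
      vertex 14.00 30.00 0.00
    endloop
  endfacet
  facet normal 0.0000 0.3443 0.9389
    outer loop
      vertex 0.00 0.00 11.00
      vertex 14.00 30.00 0.00
      vertex 0.00 30.00 0.00
    endloop
  endfacet
  facet normal -1.0000 0.0000 0.0000
    outer loop
      vertex 0.00 0.00 11.00
      vertex 0.00 30.00 0.00
      vertex 0.00 0.00 0.00
    endloop
  endfacet
  facet normal 1.0000 0.0000 0.0000
    outer loop
      vertex 14.00 0.00 0.00
      vertex 14.00 30.00 0.00
      vertex 14.00 0.00 11.00
    endloop
  endfacet
endsolid part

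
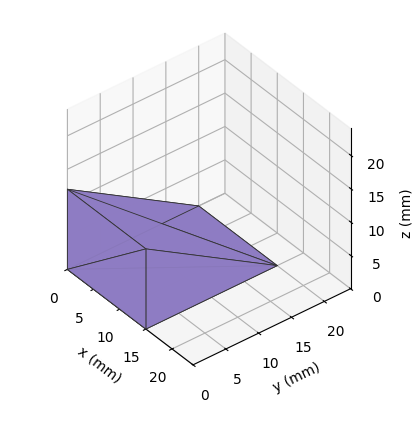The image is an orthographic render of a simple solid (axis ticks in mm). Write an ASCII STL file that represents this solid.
Reading the render: the shape is a wedge (ramp): 15 × 20 mm base, rising to 12 mm along the y=0 edge and sloping linearly to z=0 at y=20 (dimensions read to the nearest mm from the axis ticks). For the STL, each face is triangulated and given an outward normal.

solid part
  facet normal 0.0000 0.0000 -1.0000
    outer loop
      vertex 15.00 20.00 0.00
      vertex 15.00 0.00 0.00
      vertex 0.00 0.00 0.00
    endloop
  endfacet
  facet normal 0.0000 0.0000 -1.0000
    outer loop
      vertex 0.00 20.00 0.00
      vertex 15.00 20.00 0.00
      vertex 0.00 0.00 0.00
    endloop
  endfacet
  facet normal 0.0000 -1.0000 0.0000
    outer loop
      vertex 0.00 0.00 0.00
      vertex 15.00 0.00 0.00
      vertex 15.00 0.00 12.00
    endloop
  endfacet
  facet normal 0.0000 -1.0000 0.0000
    outer loop
      vertex 0.00 0.00 0.00
      vertex 15.00 0.00 12.00
      vertex 0.00 0.00 12.00
    endloop
  endfacet
  facet normal 0.0000 0.5145 0.8575
    outer loop
      vertex 0.00 0.00 12.00
      vertex 15.00 0.00 12.00
      vertex 15.00 20.00 0.00
    endloop
  endfacet
  facet normal 0.0000 0.5145 0.8575
    outer loop
      vertex 0.00 0.00 12.00
      vertex 15.00 20.00 0.00
      vertex 0.00 20.00 0.00
    endloop
  endfacet
  facet normal -1.0000 0.0000 0.0000
    outer loop
      vertex 0.00 0.00 12.00
      vertex 0.00 20.00 0.00
      vertex 0.00 0.00 0.00
    endloop
  endfacet
  facet normal 1.0000 0.0000 0.0000
    outer loop
      vertex 15.00 0.00 0.00
      vertex 15.00 20.00 0.00
      vertex 15.00 0.00 12.00
    endloop
  endfacet
endsolid part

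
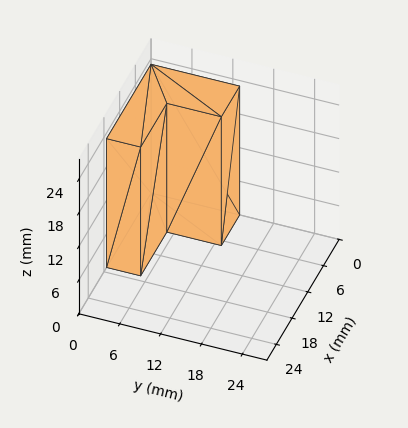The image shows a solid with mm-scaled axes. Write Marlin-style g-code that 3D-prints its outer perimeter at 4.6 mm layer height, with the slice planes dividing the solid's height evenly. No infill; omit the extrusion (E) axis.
Reading the render: the shape is an L-shaped prism: outer 17 × 13 mm, arm thicknesses ≈ 5 mm (horizontal) and 7 mm (vertical), extruded 23 mm in z (dimensions read to the nearest mm from the axis ticks). For the g-code, the solid's height is divided into equal slices at the stated Δz and each level perimeter traced with G1 moves after a G0 lift.

; perimeter-only toolpath
G21 ; units = mm
G90 ; absolute positioning
G28 ; home
; layer 1
G0 Z4.6
G0 X0.0 Y0.0
G1 X17.0 Y0.0
G1 X17.0 Y5.0
G1 X7.0 Y5.0
G1 X7.0 Y13.0
G1 X0.0 Y13.0
G1 X0.0 Y0.0
; layer 2
G0 Z9.2
G0 X0.0 Y0.0
G1 X17.0 Y0.0
G1 X17.0 Y5.0
G1 X7.0 Y5.0
G1 X7.0 Y13.0
G1 X0.0 Y13.0
G1 X0.0 Y0.0
; layer 3
G0 Z13.8
G0 X0.0 Y0.0
G1 X17.0 Y0.0
G1 X17.0 Y5.0
G1 X7.0 Y5.0
G1 X7.0 Y13.0
G1 X0.0 Y13.0
G1 X0.0 Y0.0
; layer 4
G0 Z18.4
G0 X0.0 Y0.0
G1 X17.0 Y0.0
G1 X17.0 Y5.0
G1 X7.0 Y5.0
G1 X7.0 Y13.0
G1 X0.0 Y13.0
G1 X0.0 Y0.0
; layer 5
G0 Z23.0
G0 X0.0 Y0.0
G1 X17.0 Y0.0
G1 X17.0 Y5.0
G1 X7.0 Y5.0
G1 X7.0 Y13.0
G1 X0.0 Y13.0
G1 X0.0 Y0.0
M2 ; end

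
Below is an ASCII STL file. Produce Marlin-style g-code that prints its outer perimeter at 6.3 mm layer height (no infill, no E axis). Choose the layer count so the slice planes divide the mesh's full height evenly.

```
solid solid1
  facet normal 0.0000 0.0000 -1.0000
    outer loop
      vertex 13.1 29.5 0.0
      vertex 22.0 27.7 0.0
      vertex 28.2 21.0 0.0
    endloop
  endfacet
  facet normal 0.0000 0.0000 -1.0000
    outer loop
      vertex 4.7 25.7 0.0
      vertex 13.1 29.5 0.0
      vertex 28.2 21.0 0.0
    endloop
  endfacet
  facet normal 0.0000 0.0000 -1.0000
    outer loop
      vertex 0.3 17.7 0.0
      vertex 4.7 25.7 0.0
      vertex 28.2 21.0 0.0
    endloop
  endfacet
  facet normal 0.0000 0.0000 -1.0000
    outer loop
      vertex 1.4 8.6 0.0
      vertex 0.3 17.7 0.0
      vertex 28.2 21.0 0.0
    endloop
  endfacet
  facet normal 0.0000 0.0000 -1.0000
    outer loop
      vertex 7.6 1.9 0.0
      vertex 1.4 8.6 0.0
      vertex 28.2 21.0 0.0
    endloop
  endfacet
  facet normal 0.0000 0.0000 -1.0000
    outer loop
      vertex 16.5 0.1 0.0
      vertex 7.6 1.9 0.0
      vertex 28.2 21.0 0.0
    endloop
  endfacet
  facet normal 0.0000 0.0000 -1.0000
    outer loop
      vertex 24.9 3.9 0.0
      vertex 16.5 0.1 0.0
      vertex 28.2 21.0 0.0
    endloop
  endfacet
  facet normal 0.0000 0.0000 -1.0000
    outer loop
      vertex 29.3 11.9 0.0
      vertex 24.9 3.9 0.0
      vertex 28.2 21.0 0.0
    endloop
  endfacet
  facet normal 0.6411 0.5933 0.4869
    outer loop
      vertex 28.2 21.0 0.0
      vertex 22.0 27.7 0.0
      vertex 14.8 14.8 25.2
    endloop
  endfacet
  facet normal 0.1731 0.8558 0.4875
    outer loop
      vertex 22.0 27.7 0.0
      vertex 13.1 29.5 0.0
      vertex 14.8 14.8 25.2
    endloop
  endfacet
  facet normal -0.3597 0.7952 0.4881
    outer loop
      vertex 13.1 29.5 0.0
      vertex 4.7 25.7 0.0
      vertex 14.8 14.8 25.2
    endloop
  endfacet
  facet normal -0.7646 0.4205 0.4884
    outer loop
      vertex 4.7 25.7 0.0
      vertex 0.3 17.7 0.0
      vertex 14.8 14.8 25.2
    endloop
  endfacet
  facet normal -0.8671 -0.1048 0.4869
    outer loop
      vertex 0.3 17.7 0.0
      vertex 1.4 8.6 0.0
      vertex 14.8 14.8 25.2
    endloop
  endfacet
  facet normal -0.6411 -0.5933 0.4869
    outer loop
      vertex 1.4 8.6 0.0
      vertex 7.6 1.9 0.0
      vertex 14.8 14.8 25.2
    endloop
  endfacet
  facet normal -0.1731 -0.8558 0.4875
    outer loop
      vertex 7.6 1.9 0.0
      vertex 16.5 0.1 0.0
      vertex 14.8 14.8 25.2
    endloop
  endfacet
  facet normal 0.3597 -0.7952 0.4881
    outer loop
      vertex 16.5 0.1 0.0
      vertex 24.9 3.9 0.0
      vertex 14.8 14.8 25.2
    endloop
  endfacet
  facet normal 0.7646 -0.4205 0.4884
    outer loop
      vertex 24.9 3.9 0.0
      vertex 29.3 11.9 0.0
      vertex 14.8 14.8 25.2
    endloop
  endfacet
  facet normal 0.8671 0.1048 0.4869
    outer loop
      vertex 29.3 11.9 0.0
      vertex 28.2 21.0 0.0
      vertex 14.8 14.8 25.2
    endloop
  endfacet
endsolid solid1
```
; perimeter-only toolpath
G21 ; units = mm
G90 ; absolute positioning
G28 ; home
; layer 1
G0 Z6.3
G0 X24.8 Y19.4
G1 X20.2 Y24.5
G1 X13.5 Y25.8
G1 X7.2 Y23.0
G1 X3.9 Y17.0
G1 X4.8 Y10.1
G1 X9.4 Y5.1
G1 X16.1 Y3.8
G1 X22.4 Y6.6
G1 X25.7 Y12.6
G1 X24.8 Y19.4
; layer 2
G0 Z12.6
G0 X21.5 Y17.9
G1 X18.4 Y21.2
G1 X13.9 Y22.1
G1 X9.8 Y20.2
G1 X7.6 Y16.2
G1 X8.1 Y11.7
G1 X11.2 Y8.3
G1 X15.7 Y7.5
G1 X19.9 Y9.3
G1 X22.1 Y13.4
G1 X21.5 Y17.9
; layer 3
G0 Z18.9
G0 X18.2 Y16.4
G1 X16.6 Y18.0
G1 X14.4 Y18.5
G1 X12.3 Y17.5
G1 X11.2 Y15.5
G1 X11.5 Y13.3
G1 X13.0 Y11.6
G1 X15.2 Y11.1
G1 X17.3 Y12.1
G1 X18.4 Y14.1
G1 X18.2 Y16.4
M2 ; end

The solid is a regular 10-sided pyramid, base circumscribed radius ≈ 14.8 mm, apex at z ≈ 25.2 mm. Slicing at Δz = 6.3 mm — 4 equal slices spanning the solid's height, so layer i sits at z = i·h/4 — gives 3 non-empty perimeters. Each is a 10-segment closed polygon; G0 lifts to the layer z and rapids to the start vertex, then G1 traces the edges. The cross-section shrinks linearly with z (the slice at the apex is degenerate and omitted).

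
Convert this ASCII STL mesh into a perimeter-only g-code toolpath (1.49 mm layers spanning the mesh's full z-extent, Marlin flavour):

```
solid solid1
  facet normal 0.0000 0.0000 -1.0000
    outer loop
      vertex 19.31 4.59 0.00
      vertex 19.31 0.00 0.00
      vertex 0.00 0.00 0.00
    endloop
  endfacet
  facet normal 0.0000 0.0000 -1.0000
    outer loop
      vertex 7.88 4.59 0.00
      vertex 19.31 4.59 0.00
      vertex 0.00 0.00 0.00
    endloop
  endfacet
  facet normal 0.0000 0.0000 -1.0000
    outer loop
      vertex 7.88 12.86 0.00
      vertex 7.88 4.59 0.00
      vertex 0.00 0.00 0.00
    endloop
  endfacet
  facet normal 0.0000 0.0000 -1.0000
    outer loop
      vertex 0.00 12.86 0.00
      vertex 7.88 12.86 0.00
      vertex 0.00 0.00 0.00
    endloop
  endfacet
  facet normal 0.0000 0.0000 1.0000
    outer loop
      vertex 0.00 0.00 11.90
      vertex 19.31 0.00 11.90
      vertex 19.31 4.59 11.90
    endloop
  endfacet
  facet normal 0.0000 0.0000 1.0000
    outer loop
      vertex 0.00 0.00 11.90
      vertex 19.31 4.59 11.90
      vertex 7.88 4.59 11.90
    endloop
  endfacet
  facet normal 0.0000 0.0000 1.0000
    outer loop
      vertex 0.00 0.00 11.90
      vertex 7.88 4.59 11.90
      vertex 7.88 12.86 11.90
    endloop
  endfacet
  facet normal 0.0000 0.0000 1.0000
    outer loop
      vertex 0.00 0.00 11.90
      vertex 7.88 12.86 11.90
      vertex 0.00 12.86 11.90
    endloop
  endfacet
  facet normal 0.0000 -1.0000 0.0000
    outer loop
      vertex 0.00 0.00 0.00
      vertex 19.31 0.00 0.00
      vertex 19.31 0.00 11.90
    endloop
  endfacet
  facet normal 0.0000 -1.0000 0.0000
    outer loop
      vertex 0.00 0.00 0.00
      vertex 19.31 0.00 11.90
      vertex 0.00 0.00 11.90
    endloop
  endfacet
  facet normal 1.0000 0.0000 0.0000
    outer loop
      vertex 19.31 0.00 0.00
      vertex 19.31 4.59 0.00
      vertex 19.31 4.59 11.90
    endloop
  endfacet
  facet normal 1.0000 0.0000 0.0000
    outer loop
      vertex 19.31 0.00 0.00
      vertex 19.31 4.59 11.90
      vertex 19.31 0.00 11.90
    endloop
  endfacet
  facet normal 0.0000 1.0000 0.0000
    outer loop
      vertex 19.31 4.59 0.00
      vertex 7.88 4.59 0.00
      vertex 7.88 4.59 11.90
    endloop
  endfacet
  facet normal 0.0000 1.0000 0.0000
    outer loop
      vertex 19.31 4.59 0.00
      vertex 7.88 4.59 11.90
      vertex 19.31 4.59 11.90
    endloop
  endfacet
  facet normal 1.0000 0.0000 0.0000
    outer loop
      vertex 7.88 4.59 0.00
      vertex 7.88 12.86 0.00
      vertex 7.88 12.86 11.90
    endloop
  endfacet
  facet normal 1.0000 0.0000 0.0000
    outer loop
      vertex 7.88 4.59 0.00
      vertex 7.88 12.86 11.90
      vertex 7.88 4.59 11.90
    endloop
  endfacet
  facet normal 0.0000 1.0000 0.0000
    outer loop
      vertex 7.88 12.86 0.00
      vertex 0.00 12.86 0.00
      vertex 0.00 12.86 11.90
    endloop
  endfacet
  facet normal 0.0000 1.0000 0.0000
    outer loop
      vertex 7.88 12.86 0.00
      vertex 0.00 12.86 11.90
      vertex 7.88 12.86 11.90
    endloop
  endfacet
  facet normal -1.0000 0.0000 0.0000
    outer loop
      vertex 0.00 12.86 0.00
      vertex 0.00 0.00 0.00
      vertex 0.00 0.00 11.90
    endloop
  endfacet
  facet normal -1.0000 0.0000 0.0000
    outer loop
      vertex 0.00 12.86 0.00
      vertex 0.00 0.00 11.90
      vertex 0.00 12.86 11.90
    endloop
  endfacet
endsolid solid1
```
; perimeter-only toolpath
G21 ; units = mm
G90 ; absolute positioning
G28 ; home
; layer 1
G0 Z1.49
G0 X0.00 Y0.00
G1 X19.31 Y0.00
G1 X19.31 Y4.59
G1 X7.88 Y4.59
G1 X7.88 Y12.86
G1 X0.00 Y12.86
G1 X0.00 Y0.00
; layer 2
G0 Z2.98
G0 X0.00 Y0.00
G1 X19.31 Y0.00
G1 X19.31 Y4.59
G1 X7.88 Y4.59
G1 X7.88 Y12.86
G1 X0.00 Y12.86
G1 X0.00 Y0.00
; layer 3
G0 Z4.46
G0 X0.00 Y0.00
G1 X19.31 Y0.00
G1 X19.31 Y4.59
G1 X7.88 Y4.59
G1 X7.88 Y12.86
G1 X0.00 Y12.86
G1 X0.00 Y0.00
; layer 4
G0 Z5.95
G0 X0.00 Y0.00
G1 X19.31 Y0.00
G1 X19.31 Y4.59
G1 X7.88 Y4.59
G1 X7.88 Y12.86
G1 X0.00 Y12.86
G1 X0.00 Y0.00
; layer 5
G0 Z7.44
G0 X0.00 Y0.00
G1 X19.31 Y0.00
G1 X19.31 Y4.59
G1 X7.88 Y4.59
G1 X7.88 Y12.86
G1 X0.00 Y12.86
G1 X0.00 Y0.00
; layer 6
G0 Z8.93
G0 X0.00 Y0.00
G1 X19.31 Y0.00
G1 X19.31 Y4.59
G1 X7.88 Y4.59
G1 X7.88 Y12.86
G1 X0.00 Y12.86
G1 X0.00 Y0.00
; layer 7
G0 Z10.41
G0 X0.00 Y0.00
G1 X19.31 Y0.00
G1 X19.31 Y4.59
G1 X7.88 Y4.59
G1 X7.88 Y12.86
G1 X0.00 Y12.86
G1 X0.00 Y0.00
; layer 8
G0 Z11.90
G0 X0.00 Y0.00
G1 X19.31 Y0.00
G1 X19.31 Y4.59
G1 X7.88 Y4.59
G1 X7.88 Y12.86
G1 X0.00 Y12.86
G1 X0.00 Y0.00
M2 ; end

The solid is an L-shaped prism: outer 19.3 × 12.9 mm, arm thicknesses ≈ 4.59 mm (horizontal) and 7.88 mm (vertical), extruded 11.9 mm in z. Slicing at Δz = 1.49 mm — 8 equal slices spanning the solid's height, so layer i sits at z = i·h/8 — gives 8 non-empty perimeters. Each is a 6-segment closed polygon; G0 lifts to the layer z and rapids to the start vertex, then G1 traces the edges.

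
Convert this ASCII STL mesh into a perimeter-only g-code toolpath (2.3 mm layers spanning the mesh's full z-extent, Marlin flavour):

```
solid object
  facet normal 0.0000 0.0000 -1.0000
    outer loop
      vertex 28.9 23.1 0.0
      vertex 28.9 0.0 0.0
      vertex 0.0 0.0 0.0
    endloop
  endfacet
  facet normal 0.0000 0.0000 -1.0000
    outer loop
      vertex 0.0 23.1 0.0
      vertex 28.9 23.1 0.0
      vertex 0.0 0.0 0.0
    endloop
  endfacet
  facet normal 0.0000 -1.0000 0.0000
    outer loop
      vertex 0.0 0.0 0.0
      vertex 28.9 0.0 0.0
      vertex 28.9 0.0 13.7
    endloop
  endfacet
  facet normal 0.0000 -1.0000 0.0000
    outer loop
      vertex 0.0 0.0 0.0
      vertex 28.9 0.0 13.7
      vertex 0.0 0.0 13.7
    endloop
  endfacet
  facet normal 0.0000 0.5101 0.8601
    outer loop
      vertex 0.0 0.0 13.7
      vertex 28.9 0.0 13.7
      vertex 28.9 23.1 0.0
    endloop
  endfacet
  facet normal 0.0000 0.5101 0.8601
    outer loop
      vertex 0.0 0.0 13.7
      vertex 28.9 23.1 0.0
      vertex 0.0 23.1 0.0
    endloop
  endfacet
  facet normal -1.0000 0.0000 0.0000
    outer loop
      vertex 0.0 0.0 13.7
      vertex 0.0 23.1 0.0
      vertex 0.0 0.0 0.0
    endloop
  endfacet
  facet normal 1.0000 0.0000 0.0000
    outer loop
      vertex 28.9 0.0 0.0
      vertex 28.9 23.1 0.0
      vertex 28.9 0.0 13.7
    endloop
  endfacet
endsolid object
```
; perimeter-only toolpath
G21 ; units = mm
G90 ; absolute positioning
G28 ; home
; layer 1
G0 Z2.3
G0 X0.0 Y0.0
G1 X28.9 Y0.0
G1 X28.9 Y19.3
G1 X0.0 Y19.3
G1 X0.0 Y0.0
; layer 2
G0 Z4.6
G0 X0.0 Y0.0
G1 X28.9 Y0.0
G1 X28.9 Y15.4
G1 X0.0 Y15.4
G1 X0.0 Y0.0
; layer 3
G0 Z6.8
G0 X0.0 Y0.0
G1 X28.9 Y0.0
G1 X28.9 Y11.6
G1 X0.0 Y11.6
G1 X0.0 Y0.0
; layer 4
G0 Z9.1
G0 X0.0 Y0.0
G1 X28.9 Y0.0
G1 X28.9 Y7.7
G1 X0.0 Y7.7
G1 X0.0 Y0.0
; layer 5
G0 Z11.4
G0 X0.0 Y0.0
G1 X28.9 Y0.0
G1 X28.9 Y3.8
G1 X0.0 Y3.8
G1 X0.0 Y0.0
M2 ; end

The solid is a wedge (ramp): 28.9 × 23.1 mm base, rising to 13.7 mm along the y=0 edge and sloping linearly to z=0 at y=23.1. Slicing at Δz = 2.3 mm — 6 equal slices spanning the solid's height, so layer i sits at z = i·h/6 — gives 5 non-empty perimeters. Each is a 4-segment closed polygon; G0 lifts to the layer z and rapids to the start vertex, then G1 traces the edges. The cross-section shrinks linearly with z (the slice at the apex is degenerate and omitted).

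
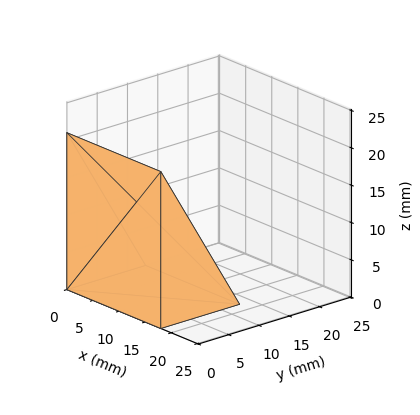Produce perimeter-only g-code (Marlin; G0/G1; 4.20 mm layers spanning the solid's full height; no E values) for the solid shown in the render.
Reading the render: the shape is a wedge (ramp): 18 × 13 mm base, rising to 21 mm along the y=0 edge and sloping linearly to z=0 at y=13 (dimensions read to the nearest mm from the axis ticks). For the g-code, the solid's height is divided into equal slices at the stated Δz and each level perimeter traced with G1 moves after a G0 lift.

; perimeter-only toolpath
G21 ; units = mm
G90 ; absolute positioning
G28 ; home
; layer 1
G0 Z4.20
G0 X0.00 Y0.00
G1 X18.00 Y0.00
G1 X18.00 Y10.40
G1 X0.00 Y10.40
G1 X0.00 Y0.00
; layer 2
G0 Z8.40
G0 X0.00 Y0.00
G1 X18.00 Y0.00
G1 X18.00 Y7.80
G1 X0.00 Y7.80
G1 X0.00 Y0.00
; layer 3
G0 Z12.60
G0 X0.00 Y0.00
G1 X18.00 Y0.00
G1 X18.00 Y5.20
G1 X0.00 Y5.20
G1 X0.00 Y0.00
; layer 4
G0 Z16.80
G0 X0.00 Y0.00
G1 X18.00 Y0.00
G1 X18.00 Y2.60
G1 X0.00 Y2.60
G1 X0.00 Y0.00
M2 ; end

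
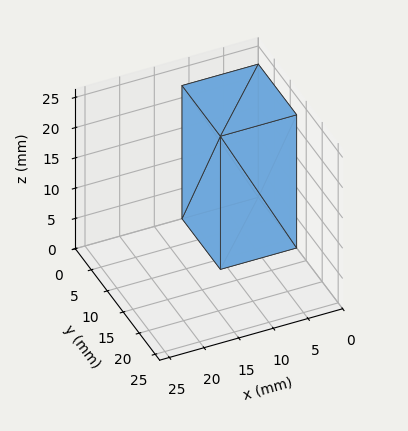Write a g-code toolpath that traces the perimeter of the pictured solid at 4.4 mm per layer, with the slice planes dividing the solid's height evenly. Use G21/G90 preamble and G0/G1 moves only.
Reading the render: the shape is a rectangular box, roughly 11 × 12 mm footprint and 22 mm tall (dimensions read to the nearest mm from the axis ticks). For the g-code, the solid's height is divided into equal slices at the stated Δz and each level perimeter traced with G1 moves after a G0 lift.

; perimeter-only toolpath
G21 ; units = mm
G90 ; absolute positioning
G28 ; home
; layer 1
G0 Z4.4
G0 X0.0 Y0.0
G1 X11.0 Y0.0
G1 X11.0 Y12.0
G1 X0.0 Y12.0
G1 X0.0 Y0.0
; layer 2
G0 Z8.8
G0 X0.0 Y0.0
G1 X11.0 Y0.0
G1 X11.0 Y12.0
G1 X0.0 Y12.0
G1 X0.0 Y0.0
; layer 3
G0 Z13.2
G0 X0.0 Y0.0
G1 X11.0 Y0.0
G1 X11.0 Y12.0
G1 X0.0 Y12.0
G1 X0.0 Y0.0
; layer 4
G0 Z17.6
G0 X0.0 Y0.0
G1 X11.0 Y0.0
G1 X11.0 Y12.0
G1 X0.0 Y12.0
G1 X0.0 Y0.0
; layer 5
G0 Z22.0
G0 X0.0 Y0.0
G1 X11.0 Y0.0
G1 X11.0 Y12.0
G1 X0.0 Y12.0
G1 X0.0 Y0.0
M2 ; end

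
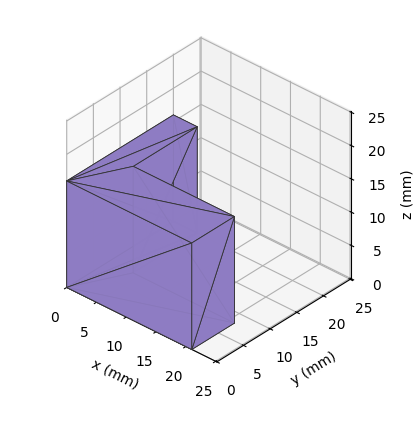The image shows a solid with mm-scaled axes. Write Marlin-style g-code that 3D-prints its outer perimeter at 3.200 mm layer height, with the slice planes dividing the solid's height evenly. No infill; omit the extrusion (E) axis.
Reading the render: the shape is an L-shaped prism: outer 21 × 20 mm, arm thicknesses ≈ 8 mm (horizontal) and 4 mm (vertical), extruded 16 mm in z (dimensions read to the nearest mm from the axis ticks). For the g-code, the solid's height is divided into equal slices at the stated Δz and each level perimeter traced with G1 moves after a G0 lift.

; perimeter-only toolpath
G21 ; units = mm
G90 ; absolute positioning
G28 ; home
; layer 1
G0 Z3.200
G0 X0.000 Y0.000
G1 X21.000 Y0.000
G1 X21.000 Y8.000
G1 X4.000 Y8.000
G1 X4.000 Y20.000
G1 X0.000 Y20.000
G1 X0.000 Y0.000
; layer 2
G0 Z6.400
G0 X0.000 Y0.000
G1 X21.000 Y0.000
G1 X21.000 Y8.000
G1 X4.000 Y8.000
G1 X4.000 Y20.000
G1 X0.000 Y20.000
G1 X0.000 Y0.000
; layer 3
G0 Z9.600
G0 X0.000 Y0.000
G1 X21.000 Y0.000
G1 X21.000 Y8.000
G1 X4.000 Y8.000
G1 X4.000 Y20.000
G1 X0.000 Y20.000
G1 X0.000 Y0.000
; layer 4
G0 Z12.800
G0 X0.000 Y0.000
G1 X21.000 Y0.000
G1 X21.000 Y8.000
G1 X4.000 Y8.000
G1 X4.000 Y20.000
G1 X0.000 Y20.000
G1 X0.000 Y0.000
; layer 5
G0 Z16.000
G0 X0.000 Y0.000
G1 X21.000 Y0.000
G1 X21.000 Y8.000
G1 X4.000 Y8.000
G1 X4.000 Y20.000
G1 X0.000 Y20.000
G1 X0.000 Y0.000
M2 ; end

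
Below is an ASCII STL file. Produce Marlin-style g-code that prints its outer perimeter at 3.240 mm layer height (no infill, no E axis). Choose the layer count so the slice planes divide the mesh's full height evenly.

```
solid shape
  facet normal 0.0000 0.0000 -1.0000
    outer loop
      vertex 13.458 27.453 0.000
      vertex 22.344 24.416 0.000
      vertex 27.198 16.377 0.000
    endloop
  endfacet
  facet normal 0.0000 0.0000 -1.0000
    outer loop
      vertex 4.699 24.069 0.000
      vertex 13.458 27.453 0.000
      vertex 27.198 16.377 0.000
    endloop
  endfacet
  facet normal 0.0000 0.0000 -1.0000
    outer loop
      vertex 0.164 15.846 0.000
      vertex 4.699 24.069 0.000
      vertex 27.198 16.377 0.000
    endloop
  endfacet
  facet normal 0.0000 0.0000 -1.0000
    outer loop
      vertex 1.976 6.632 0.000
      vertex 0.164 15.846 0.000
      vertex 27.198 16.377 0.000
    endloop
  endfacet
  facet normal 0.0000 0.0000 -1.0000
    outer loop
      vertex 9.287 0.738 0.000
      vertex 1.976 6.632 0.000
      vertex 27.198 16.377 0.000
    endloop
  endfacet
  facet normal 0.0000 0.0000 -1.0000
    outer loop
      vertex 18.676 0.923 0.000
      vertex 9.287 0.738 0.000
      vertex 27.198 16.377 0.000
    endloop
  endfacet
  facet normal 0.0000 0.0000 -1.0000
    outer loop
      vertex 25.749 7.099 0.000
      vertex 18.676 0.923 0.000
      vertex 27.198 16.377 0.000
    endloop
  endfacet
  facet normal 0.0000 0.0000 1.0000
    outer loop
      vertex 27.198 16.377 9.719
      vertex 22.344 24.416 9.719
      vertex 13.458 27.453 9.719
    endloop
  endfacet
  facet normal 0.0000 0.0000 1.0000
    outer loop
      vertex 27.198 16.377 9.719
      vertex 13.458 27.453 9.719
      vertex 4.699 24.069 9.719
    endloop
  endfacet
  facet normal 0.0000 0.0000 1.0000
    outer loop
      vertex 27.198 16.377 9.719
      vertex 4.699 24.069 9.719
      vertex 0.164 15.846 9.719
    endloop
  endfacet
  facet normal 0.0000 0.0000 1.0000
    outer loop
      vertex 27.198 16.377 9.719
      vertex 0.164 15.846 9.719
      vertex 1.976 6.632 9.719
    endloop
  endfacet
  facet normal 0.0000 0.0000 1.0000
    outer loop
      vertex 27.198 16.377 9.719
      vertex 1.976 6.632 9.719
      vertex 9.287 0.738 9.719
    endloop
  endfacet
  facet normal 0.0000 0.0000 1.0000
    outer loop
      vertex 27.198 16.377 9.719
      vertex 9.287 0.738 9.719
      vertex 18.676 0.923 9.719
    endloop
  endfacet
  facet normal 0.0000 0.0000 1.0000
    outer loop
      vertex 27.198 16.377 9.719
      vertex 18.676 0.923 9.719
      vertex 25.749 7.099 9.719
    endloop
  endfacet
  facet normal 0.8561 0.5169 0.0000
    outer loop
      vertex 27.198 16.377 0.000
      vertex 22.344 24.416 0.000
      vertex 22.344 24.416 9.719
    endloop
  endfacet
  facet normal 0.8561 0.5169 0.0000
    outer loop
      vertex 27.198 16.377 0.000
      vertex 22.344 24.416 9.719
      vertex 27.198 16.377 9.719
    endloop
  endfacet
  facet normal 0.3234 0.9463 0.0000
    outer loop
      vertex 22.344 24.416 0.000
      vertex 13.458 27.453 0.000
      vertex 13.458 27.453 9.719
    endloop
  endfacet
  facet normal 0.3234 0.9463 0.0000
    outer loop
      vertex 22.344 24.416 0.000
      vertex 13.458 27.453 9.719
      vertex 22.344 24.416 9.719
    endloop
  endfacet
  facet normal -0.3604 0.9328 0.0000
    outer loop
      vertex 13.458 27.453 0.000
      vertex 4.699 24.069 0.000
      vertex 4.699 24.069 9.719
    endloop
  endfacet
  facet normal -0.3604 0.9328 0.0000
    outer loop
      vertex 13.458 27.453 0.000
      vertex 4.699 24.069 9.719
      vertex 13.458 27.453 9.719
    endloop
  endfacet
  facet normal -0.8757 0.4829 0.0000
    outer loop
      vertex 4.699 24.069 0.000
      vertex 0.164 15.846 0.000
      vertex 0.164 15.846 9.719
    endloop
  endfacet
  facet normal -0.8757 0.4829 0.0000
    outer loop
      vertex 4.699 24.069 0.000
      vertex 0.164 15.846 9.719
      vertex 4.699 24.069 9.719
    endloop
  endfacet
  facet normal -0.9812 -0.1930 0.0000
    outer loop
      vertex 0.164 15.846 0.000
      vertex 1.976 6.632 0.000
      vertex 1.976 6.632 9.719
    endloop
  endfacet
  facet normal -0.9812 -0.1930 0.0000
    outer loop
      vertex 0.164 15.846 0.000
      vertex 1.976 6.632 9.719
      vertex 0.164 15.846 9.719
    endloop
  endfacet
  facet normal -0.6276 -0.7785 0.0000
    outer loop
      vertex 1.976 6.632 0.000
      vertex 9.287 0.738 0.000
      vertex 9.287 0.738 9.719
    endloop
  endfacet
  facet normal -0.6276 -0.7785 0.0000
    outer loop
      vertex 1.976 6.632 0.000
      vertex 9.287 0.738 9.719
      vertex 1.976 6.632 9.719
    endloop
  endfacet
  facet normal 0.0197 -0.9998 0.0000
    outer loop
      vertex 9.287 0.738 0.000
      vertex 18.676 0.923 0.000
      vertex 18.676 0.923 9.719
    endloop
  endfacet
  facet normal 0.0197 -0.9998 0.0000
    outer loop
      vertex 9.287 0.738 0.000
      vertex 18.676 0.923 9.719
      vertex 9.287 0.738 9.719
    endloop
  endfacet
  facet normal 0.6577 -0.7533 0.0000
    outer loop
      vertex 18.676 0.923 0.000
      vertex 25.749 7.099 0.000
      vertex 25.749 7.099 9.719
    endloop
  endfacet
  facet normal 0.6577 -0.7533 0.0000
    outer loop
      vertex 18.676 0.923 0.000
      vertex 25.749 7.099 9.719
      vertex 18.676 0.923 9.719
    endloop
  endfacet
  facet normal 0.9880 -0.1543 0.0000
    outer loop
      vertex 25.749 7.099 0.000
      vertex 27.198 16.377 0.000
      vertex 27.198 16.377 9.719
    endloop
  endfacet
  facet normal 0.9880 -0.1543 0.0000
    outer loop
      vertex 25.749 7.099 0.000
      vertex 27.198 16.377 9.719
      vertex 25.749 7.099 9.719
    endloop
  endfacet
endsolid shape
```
; perimeter-only toolpath
G21 ; units = mm
G90 ; absolute positioning
G28 ; home
; layer 1
G0 Z3.240
G0 X27.198 Y16.377
G1 X22.344 Y24.416
G1 X13.458 Y27.453
G1 X4.699 Y24.069
G1 X0.164 Y15.846
G1 X1.976 Y6.632
G1 X9.287 Y0.738
G1 X18.676 Y0.923
G1 X25.749 Y7.099
G1 X27.198 Y16.377
; layer 2
G0 Z6.479
G0 X27.198 Y16.377
G1 X22.344 Y24.416
G1 X13.458 Y27.453
G1 X4.699 Y24.069
G1 X0.164 Y15.846
G1 X1.976 Y6.632
G1 X9.287 Y0.738
G1 X18.676 Y0.923
G1 X25.749 Y7.099
G1 X27.198 Y16.377
; layer 3
G0 Z9.719
G0 X27.198 Y16.377
G1 X22.344 Y24.416
G1 X13.458 Y27.453
G1 X4.699 Y24.069
G1 X0.164 Y15.846
G1 X1.976 Y6.632
G1 X9.287 Y0.738
G1 X18.676 Y0.923
G1 X25.749 Y7.099
G1 X27.198 Y16.377
M2 ; end

The solid is a regular 9-sided prism (a cylinder approximated with 9 flat sides), circumscribed radius ≈ 13.7 mm, height ≈ 9.72 mm. Slicing at Δz = 3.240 mm — 3 equal slices spanning the solid's height, so layer i sits at z = i·h/3 — gives 3 non-empty perimeters. Each is a 9-segment closed polygon; G0 lifts to the layer z and rapids to the start vertex, then G1 traces the edges.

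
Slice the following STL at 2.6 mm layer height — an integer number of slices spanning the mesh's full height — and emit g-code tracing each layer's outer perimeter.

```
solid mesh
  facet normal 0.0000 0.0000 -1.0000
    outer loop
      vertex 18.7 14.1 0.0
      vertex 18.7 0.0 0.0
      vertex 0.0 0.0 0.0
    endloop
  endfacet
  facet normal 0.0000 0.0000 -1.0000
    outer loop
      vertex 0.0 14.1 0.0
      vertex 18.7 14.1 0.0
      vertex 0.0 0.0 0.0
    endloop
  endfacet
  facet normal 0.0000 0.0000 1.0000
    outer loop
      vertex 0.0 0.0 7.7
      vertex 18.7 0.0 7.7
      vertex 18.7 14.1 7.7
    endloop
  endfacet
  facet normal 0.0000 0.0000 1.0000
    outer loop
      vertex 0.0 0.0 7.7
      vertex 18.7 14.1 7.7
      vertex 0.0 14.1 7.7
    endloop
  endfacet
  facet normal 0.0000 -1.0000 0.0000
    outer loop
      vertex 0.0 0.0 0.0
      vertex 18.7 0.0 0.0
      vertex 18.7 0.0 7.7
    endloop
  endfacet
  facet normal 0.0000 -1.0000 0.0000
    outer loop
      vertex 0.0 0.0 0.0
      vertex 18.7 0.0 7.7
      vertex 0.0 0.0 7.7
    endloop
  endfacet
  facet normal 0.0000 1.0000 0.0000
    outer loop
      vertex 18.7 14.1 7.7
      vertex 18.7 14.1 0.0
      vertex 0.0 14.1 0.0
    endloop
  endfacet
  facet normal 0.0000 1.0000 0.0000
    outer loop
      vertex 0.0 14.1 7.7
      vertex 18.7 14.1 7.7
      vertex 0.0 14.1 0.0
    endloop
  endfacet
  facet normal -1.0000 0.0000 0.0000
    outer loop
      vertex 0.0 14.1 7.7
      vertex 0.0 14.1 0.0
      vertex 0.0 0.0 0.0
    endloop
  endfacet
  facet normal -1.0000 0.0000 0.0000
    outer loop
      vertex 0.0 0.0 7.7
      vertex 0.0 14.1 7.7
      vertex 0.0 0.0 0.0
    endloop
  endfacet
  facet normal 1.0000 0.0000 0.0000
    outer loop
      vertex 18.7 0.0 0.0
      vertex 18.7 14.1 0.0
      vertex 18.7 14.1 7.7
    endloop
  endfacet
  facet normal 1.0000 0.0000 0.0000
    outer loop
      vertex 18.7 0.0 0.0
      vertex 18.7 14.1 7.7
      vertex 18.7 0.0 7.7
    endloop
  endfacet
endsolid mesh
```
; perimeter-only toolpath
G21 ; units = mm
G90 ; absolute positioning
G28 ; home
; layer 1
G0 Z2.6
G0 X0.0 Y0.0
G1 X18.7 Y0.0
G1 X18.7 Y14.1
G1 X0.0 Y14.1
G1 X0.0 Y0.0
; layer 2
G0 Z5.1
G0 X0.0 Y0.0
G1 X18.7 Y0.0
G1 X18.7 Y14.1
G1 X0.0 Y14.1
G1 X0.0 Y0.0
; layer 3
G0 Z7.7
G0 X0.0 Y0.0
G1 X18.7 Y0.0
G1 X18.7 Y14.1
G1 X0.0 Y14.1
G1 X0.0 Y0.0
M2 ; end

The solid is a rectangular box, roughly 18.7 × 14.1 mm footprint and 7.7 mm tall. Slicing at Δz = 2.6 mm — 3 equal slices spanning the solid's height, so layer i sits at z = i·h/3 — gives 3 non-empty perimeters. Each is a 4-segment closed polygon; G0 lifts to the layer z and rapids to the start vertex, then G1 traces the edges.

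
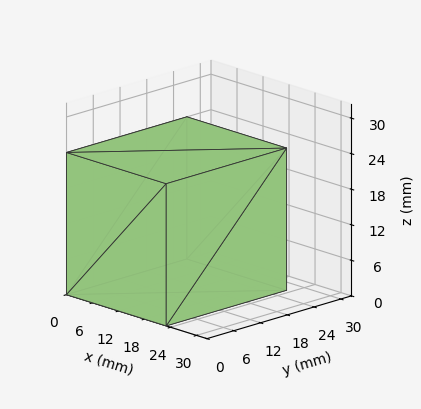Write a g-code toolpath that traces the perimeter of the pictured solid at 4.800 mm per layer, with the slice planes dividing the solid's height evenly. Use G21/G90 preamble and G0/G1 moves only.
Reading the render: the shape is a rectangular box, roughly 23 × 27 mm footprint and 24 mm tall (dimensions read to the nearest mm from the axis ticks). For the g-code, the solid's height is divided into equal slices at the stated Δz and each level perimeter traced with G1 moves after a G0 lift.

; perimeter-only toolpath
G21 ; units = mm
G90 ; absolute positioning
G28 ; home
; layer 1
G0 Z4.800
G0 X0.000 Y0.000
G1 X23.000 Y0.000
G1 X23.000 Y27.000
G1 X0.000 Y27.000
G1 X0.000 Y0.000
; layer 2
G0 Z9.600
G0 X0.000 Y0.000
G1 X23.000 Y0.000
G1 X23.000 Y27.000
G1 X0.000 Y27.000
G1 X0.000 Y0.000
; layer 3
G0 Z14.400
G0 X0.000 Y0.000
G1 X23.000 Y0.000
G1 X23.000 Y27.000
G1 X0.000 Y27.000
G1 X0.000 Y0.000
; layer 4
G0 Z19.200
G0 X0.000 Y0.000
G1 X23.000 Y0.000
G1 X23.000 Y27.000
G1 X0.000 Y27.000
G1 X0.000 Y0.000
; layer 5
G0 Z24.000
G0 X0.000 Y0.000
G1 X23.000 Y0.000
G1 X23.000 Y27.000
G1 X0.000 Y27.000
G1 X0.000 Y0.000
M2 ; end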